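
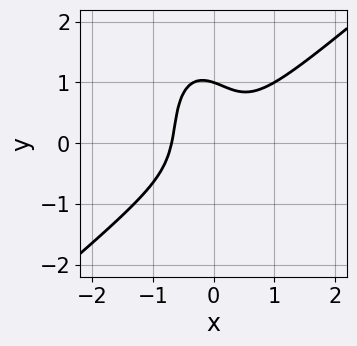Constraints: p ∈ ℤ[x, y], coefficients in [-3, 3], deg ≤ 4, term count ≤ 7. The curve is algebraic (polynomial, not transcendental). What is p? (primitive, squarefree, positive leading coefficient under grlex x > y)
First, degree: no degree-2 curve has this shape, so deg p = 3.
Then, from the visible intercepts: one y-axis crossing is at y = 1.
Finally, putting this together gives p.

3*x^3 - 2*x^2*y - x*y^2 - y^3 + 1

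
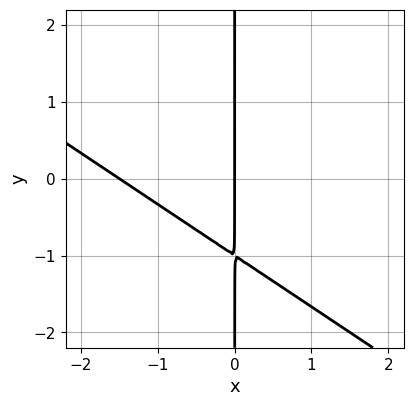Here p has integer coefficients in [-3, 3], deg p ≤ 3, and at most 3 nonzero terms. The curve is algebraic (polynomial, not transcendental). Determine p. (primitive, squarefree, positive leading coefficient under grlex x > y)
The degree is 2 — a generic line meets the curve in up to 2 points.
From the visible intercepts: every point of the y-axis in the box is on the curve; it crosses the x-axis at the gridline x = 0.
Solving for integer coefficients yields p as stated.

2*x^2 + 3*x*y + 3*x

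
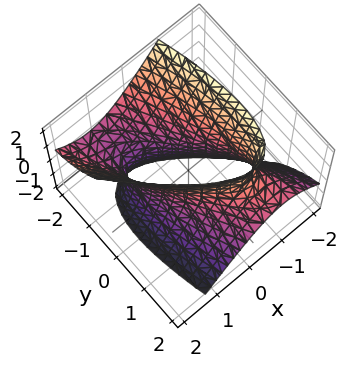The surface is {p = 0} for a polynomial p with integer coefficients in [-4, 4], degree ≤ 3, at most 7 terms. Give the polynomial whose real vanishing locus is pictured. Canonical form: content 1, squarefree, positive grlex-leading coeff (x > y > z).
(a) Degree: the shape is more complex than any degree-1 surface, so deg p = 2.
(b) Checking where it meets the axes: the surface avoids every integer z-axis point in the box.
(c) Putting this together gives p.

3*x^2 + 3*x*y + y^2 + 2*y*z - z^2 - 2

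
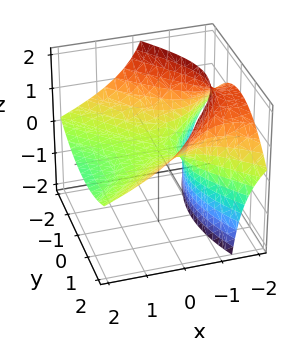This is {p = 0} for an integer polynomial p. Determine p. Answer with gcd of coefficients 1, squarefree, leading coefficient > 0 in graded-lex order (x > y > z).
(a) deg p = 2. The shape is more complex than any degree-1 surface.
(b) Observable constraints: it crosses the x-axis at the gridline x = 0; it crosses the y-axis at the gridline y = 0.
(c) Assembling these constraints gives the stated polynomial.

x^2 + 3*x*z - y^2 + 3*z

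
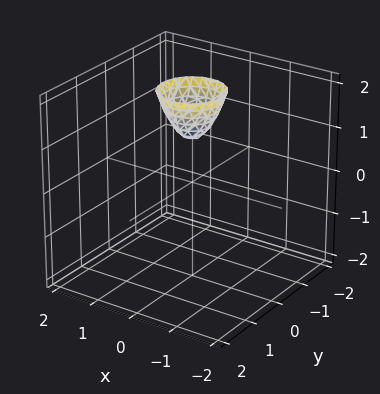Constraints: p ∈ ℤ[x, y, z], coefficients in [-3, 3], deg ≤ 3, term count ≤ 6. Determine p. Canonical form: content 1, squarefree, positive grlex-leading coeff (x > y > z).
2*x^2 + 2*y^2 - z + 1

1. deg p = 2. The shape is more complex than any degree-1 surface.
2. By symmetry, every cross-section ⟂ z is a circle, so x, y appear only via x² + y².
3. Reading off the gridlines: the surface avoids every integer y-axis point in the box; a circular section at z = 2 has radius between 0 and 1; it crosses the z-axis at the gridline z = 1; the surface avoids every integer x-axis point in the box.
4. Fitting integer coefficients to these (and the overall shape) gives p.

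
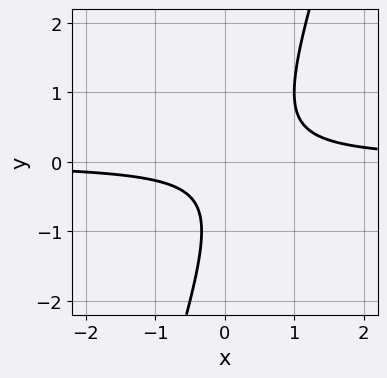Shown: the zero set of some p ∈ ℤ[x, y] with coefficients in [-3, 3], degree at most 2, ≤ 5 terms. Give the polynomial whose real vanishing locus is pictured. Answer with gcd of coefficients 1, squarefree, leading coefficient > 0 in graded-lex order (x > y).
3*x*y - y^2 - y - 1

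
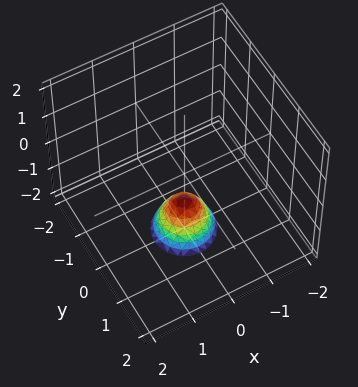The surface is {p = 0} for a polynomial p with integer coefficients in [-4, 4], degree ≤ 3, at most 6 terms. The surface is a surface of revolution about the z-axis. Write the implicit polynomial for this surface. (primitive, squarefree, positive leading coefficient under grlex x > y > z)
First, the degree is 2 — no degree-1 surface has this shape.
Next, by symmetry, every cross-section ⟂ z is a circle, so x, y appear only via x² + y².
Next, reading off the gridlines: a circular section at z = -2 has radius between 0 and 1; it meets the z-axis at z = -1 (among the integer gridlines).
Finally, fitting integer coefficients to these (and the overall shape) gives p.

2*x^2 + 2*y^2 + z + 1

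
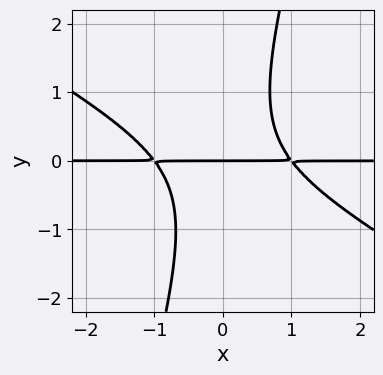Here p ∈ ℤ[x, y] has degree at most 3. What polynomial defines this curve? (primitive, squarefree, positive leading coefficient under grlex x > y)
First, the degree is 3 — a generic line meets the curve in up to 3 points.
Then, checking where it meets the axes: it crosses the y-axis at the gridline y = 0; every point of the x-axis in the box is on the curve.
Finally, assembling these constraints gives the stated polynomial.

2*x^2*y + 3*x*y^2 - y^3 - 2*y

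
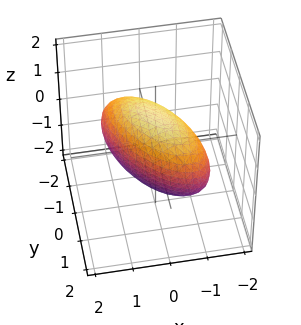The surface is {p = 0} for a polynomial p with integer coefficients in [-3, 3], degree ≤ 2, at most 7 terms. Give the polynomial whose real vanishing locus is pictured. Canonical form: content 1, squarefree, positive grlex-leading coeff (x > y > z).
3*x^2 + 3*x*y + 2*y^2 + 2*z^2 - 3

(a) deg p = 2.
(b) Observable constraints: among the integer gridlines, it crosses the x-axis at x ∈ {-1, 1}.
(c) Solving for integer coefficients yields p as stated.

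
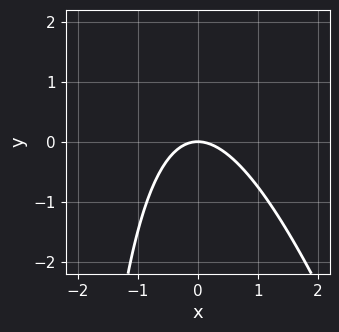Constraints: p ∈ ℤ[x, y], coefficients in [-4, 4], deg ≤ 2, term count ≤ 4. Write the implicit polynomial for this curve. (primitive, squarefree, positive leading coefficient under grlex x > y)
3*x^2 + x*y + 3*y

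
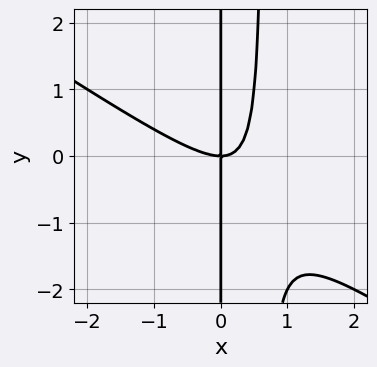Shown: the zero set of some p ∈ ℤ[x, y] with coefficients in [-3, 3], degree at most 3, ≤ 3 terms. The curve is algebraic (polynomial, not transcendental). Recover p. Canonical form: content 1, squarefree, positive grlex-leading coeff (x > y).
2*x^3 + 3*x^2*y - 2*x*y

(a) The degree is 3 — no degree-2 curve has this shape.
(b) From the visible intercepts: the visible y-axis segment lies entirely on the curve; it crosses the x-axis at the gridline x = 0.
(c) The integer polynomial consistent with all of this is the stated p.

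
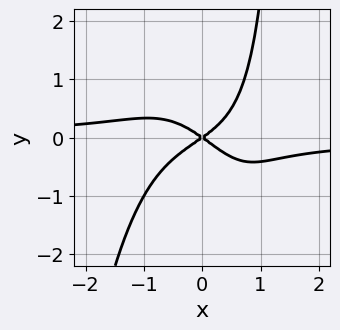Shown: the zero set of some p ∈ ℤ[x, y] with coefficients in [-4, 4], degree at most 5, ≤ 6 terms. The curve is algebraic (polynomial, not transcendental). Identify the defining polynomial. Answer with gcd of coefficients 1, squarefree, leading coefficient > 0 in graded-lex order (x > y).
(a) Degree: no degree-3 curve has this shape, so deg p = 4.
(b) From the visible intercepts: one x-axis crossing is at x = 0; one y-axis crossing is at y = 0.
(c) Together with the visible shape, these determine p as stated.

2*x^3*y + x*y^2 + x^2 - 2*y^2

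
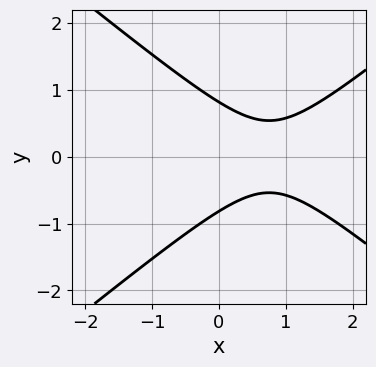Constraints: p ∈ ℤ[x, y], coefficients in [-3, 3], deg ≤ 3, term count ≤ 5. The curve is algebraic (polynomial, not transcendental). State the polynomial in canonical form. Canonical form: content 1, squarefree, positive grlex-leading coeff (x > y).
2*x^2 - 3*y^2 - 3*x + 2

First, the degree is 2 — the shape is more complex than any degree-1 curve.
Then, symmetries: it's symmetric under y → −y, forcing even powers of y.
Next, reading off the gridlines: the curve avoids every integer x-axis point in the box.
Finally, matching integer coefficients to the picture gives p.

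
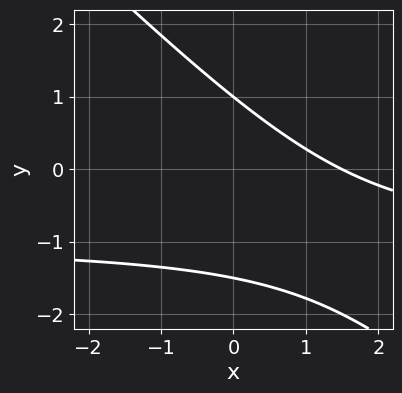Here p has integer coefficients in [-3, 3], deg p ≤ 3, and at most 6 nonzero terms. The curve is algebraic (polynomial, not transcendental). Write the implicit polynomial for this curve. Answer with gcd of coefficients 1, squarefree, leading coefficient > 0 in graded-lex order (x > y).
(a) The degree is 2 — a generic line meets the curve in up to 2 points.
(b) From the axis intercepts and sections: it crosses the y-axis at the gridline y = 1.
(c) Solving for integer coefficients yields p as stated.

2*x*y + 2*y^2 + 2*x + y - 3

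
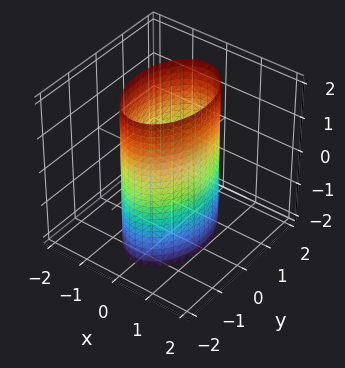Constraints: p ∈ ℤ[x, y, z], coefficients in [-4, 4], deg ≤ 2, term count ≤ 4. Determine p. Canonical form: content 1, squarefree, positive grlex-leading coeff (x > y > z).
(a) The degree is 2 — a cylinder; a quadric.
(b) Symmetries: mirror symmetry z ↦ −z ⇒ only even powers of z; the x ↦ −x reflection is a symmetry, so x appears only in even powers; mirror symmetry y ↦ −y ⇒ only even powers of y.
(c) Checking where it meets the axes: the surface avoids every integer z-axis point in the box; the x-axis gridline crossings are at x ∈ {-1, 1}.
(d) Solving for integer coefficients yields p as stated.

2*x^2 + y^2 - 2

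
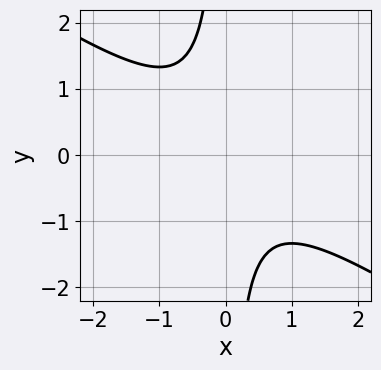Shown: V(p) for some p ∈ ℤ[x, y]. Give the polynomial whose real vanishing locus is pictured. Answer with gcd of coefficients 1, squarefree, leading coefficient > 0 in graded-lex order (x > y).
2*x^2 + 3*x*y + 2

(a) The degree is 2 — the shape is more complex than any degree-1 curve.
(b) Reading off the gridlines: it misses every integer gridline on the x-axis; no y-intercept at any integer in the box.
(c) These observations pin down the coefficients.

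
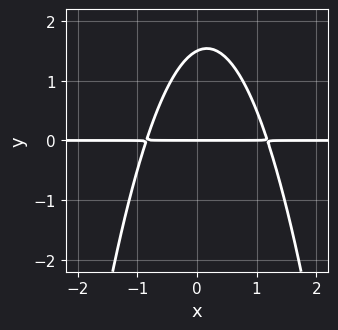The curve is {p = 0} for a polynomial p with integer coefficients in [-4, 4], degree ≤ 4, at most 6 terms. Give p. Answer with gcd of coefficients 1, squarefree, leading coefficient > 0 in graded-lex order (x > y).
3*x^2*y - x*y + 2*y^2 - 3*y

(a) Degree: no degree-2 curve has this shape, so deg p = 3.
(b) Observable constraints: it crosses the y-axis at the gridline y = 0; every point of the x-axis in the box is on the curve.
(c) The integer polynomial consistent with all of this is the stated p.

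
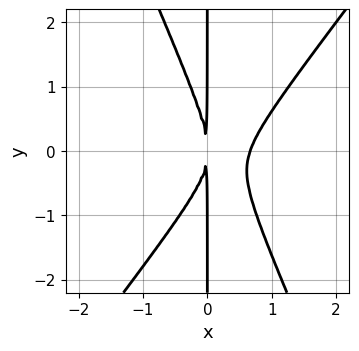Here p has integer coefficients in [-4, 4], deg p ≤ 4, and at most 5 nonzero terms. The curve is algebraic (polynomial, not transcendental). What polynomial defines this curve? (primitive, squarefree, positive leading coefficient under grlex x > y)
3*x^3 - x^2*y - x*y^2 - 2*x^2

(a) deg p = 3. The shape is more complex than any degree-2 curve.
(b) Against the integer gridlines: every point of the y-axis in the box is on the curve.
(c) These observations pin down the coefficients.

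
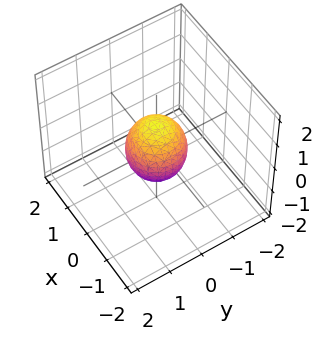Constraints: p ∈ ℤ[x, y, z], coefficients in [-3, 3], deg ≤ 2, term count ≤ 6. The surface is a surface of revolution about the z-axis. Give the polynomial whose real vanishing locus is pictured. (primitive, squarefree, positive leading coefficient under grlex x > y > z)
3*x^2 + 3*y^2 + 2*z^2 - 2

First, deg p = 2. A generic line meets the surface in up to 2 points.
Then, symmetries: every cross-section ⟂ z is a circle, so x, y appear only via x² + y².
Then, observable constraints: the z-axis gridline crossings are at z ∈ {-1, 1}; a circular section at z = 0 has radius between 0 and 1.
Finally, the integer polynomial consistent with all of this is the stated p.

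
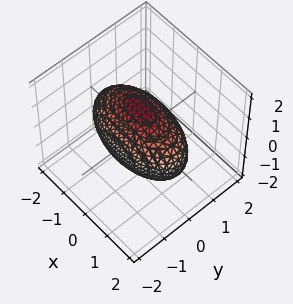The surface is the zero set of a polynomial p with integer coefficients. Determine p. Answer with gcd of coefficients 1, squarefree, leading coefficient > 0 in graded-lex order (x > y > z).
x^2 + 3*y^2 + 2*z^2 - 3

1. Degree: a closed, bounded, convex surface; a quadric, so deg p = 2.
2. Symmetries: it's symmetric under z → −z, forcing even powers of z; mirror symmetry x ↦ −x ⇒ only even powers of x; mirror symmetry y ↦ −y ⇒ only even powers of y.
3. From the axis intercepts and sections: the y-axis gridline crossings are at y ∈ {-1, 1}.
4. Assembling these constraints gives the stated polynomial.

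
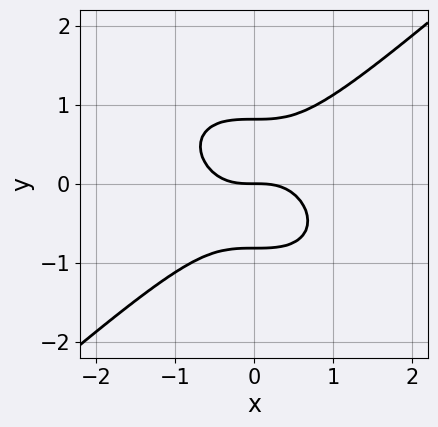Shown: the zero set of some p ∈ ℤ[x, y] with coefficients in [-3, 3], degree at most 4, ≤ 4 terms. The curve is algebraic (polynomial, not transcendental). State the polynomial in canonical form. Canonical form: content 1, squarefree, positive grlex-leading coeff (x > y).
Degree: the shape is more complex than any degree-2 curve, so deg p = 3.
Observable constraints: it crosses the x-axis at the gridline x = 0; it crosses the y-axis at the gridline y = 0.
Putting this together gives p.

2*x^3 - 3*y^3 + 2*y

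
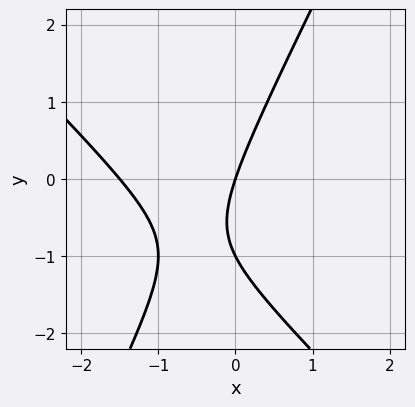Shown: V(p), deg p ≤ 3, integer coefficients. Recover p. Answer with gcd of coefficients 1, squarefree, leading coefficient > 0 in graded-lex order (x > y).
(a) The degree is 2 — no degree-1 curve has this shape.
(b) Against the integer gridlines: among the integer gridlines, it crosses the y-axis at y ∈ {-1, 0}; one x-axis crossing is at x = 0.
(c) Together with the visible shape, these determine p as stated.

2*x^2 + x*y - y^2 + 3*x - y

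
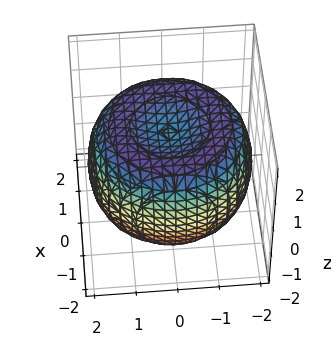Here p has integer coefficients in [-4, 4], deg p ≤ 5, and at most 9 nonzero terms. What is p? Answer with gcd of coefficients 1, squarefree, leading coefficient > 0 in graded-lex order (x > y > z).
x^4 + 2*x^2*y^2 + y^4 - 3*x^2 - 3*y^2 + 3*z^2 - 3

Degree: no degree-3 surface has this shape, so deg p = 4.
Symmetry: the surface is invariant under rotation about z: p = q(x² + y², z).
Observable constraints: a circular section at z = 0 has radius between 1 and 2; the z-axis gridline crossings are at z ∈ {-1, 1}.
These observations pin down the coefficients.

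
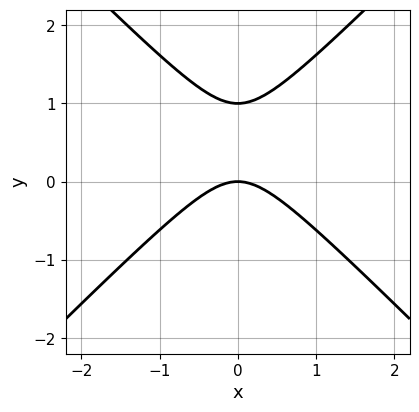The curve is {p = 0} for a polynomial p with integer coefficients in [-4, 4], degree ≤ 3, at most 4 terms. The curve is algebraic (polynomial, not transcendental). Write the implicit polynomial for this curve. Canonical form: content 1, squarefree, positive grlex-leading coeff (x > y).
x^2 - y^2 + y

(a) The degree is 2 — a generic line meets the curve in up to 2 points.
(b) Symmetries: the x ↦ −x reflection is a symmetry, so x appears only in even powers.
(c) From the visible intercepts: one x-axis crossing is at x = 0; among the integer gridlines, it crosses the y-axis at y ∈ {0, 1}.
(d) These observations pin down the coefficients.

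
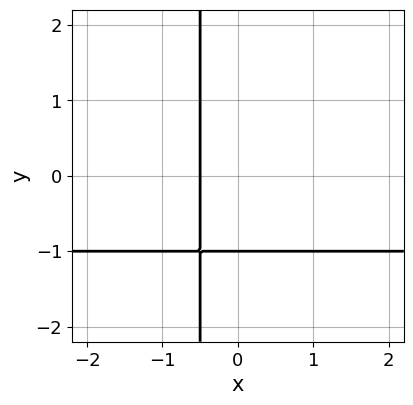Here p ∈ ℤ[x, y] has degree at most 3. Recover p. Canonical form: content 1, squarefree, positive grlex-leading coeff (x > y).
2*x*y + 2*x + y + 1

1. deg p = 2. No degree-1 curve has this shape.
2. From the visible intercepts: it crosses the y-axis at the gridline y = -1.
3. Together with the visible shape, these determine p as stated.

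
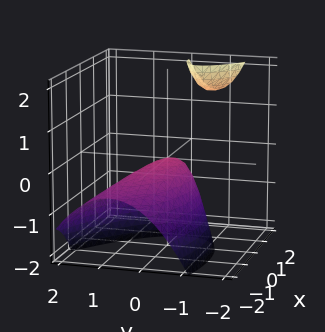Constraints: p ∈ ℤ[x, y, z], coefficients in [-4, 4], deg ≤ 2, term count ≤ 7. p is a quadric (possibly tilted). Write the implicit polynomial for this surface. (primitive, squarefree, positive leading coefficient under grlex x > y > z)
There are 2 components. They look like related sheets of one shape, so recover p as a whole.
Degree: a generic line meets the surface in up to 2 points, so deg p = 2.
Observable constraints: it meets the y-axis at y = 0 (among the integer gridlines); it meets the z-axis at z = 0 (among the integer gridlines); it crosses the x-axis at the gridline x = 0.
Together with the visible shape, these determine p as stated.

x^2 + 2*x*y - 2*x*z + 3*y^2 + 2*z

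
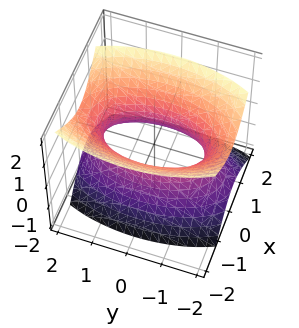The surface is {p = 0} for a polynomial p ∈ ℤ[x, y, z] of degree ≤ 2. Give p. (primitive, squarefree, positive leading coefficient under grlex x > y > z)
(a) The degree is 2 — the shape is more complex than any degree-1 surface.
(b) Reading off the gridlines: no z-intercept at any integer in the box.
(c) Assembling these constraints gives the stated polynomial.

3*x^2 + x*z + y^2 - 2*z^2 - 2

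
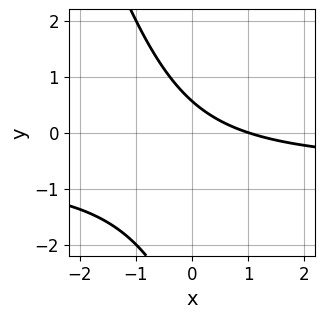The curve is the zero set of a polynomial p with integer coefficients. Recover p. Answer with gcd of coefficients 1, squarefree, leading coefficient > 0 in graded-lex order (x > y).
(a) deg p = 2. A generic line meets the curve in up to 2 points.
(b) Against the integer gridlines: it meets the x-axis at x = 1 (among the integer gridlines).
(c) Fitting integer coefficients to these (and the overall shape) gives p.

3*x*y + y^2 + 2*x + 3*y - 2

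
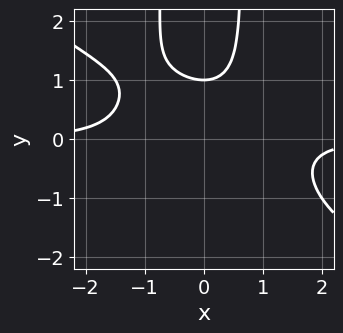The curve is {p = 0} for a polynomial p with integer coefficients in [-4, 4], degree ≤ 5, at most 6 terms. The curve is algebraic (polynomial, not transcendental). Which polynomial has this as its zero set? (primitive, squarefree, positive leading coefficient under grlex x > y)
2*x^3*y + 3*x^2*y^2 - y^2 - 2*y + 3

1. The degree is 4 — no degree-3 curve has this shape.
2. Checking where it meets the axes: it misses every integer gridline on the x-axis; it crosses the y-axis at the gridline y = 1.
3. Matching integer coefficients to the picture gives p.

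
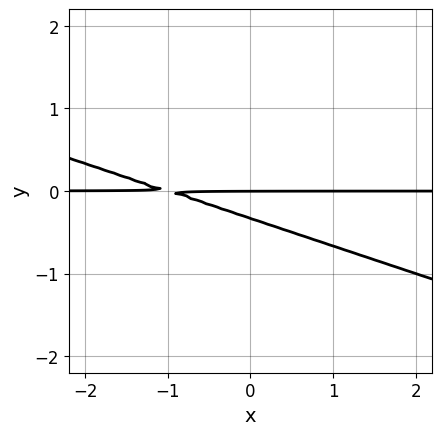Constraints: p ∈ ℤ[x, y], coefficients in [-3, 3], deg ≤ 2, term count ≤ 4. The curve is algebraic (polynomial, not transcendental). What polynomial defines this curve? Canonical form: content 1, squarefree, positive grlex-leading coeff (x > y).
1. Degree: the shape is more complex than any degree-1 curve, so deg p = 2.
2. Observable constraints: it crosses the y-axis at the gridline y = 0; every point of the x-axis in the box is on the curve.
3. These observations pin down the coefficients.

x*y + 3*y^2 + y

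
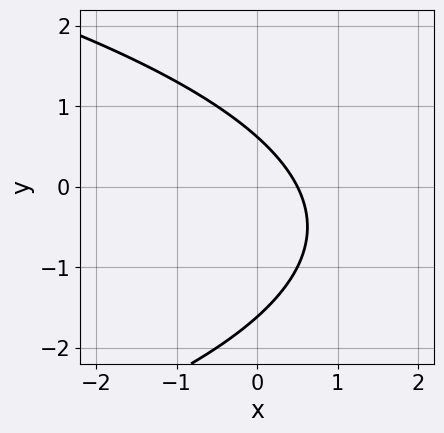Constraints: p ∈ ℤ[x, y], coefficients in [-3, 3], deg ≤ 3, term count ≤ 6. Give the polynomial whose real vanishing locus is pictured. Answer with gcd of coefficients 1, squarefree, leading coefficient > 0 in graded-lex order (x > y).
y^2 + 2*x + y - 1

First, the degree is 2 — no degree-1 curve has this shape.
Finally, the integer polynomial consistent with all of this is the stated p.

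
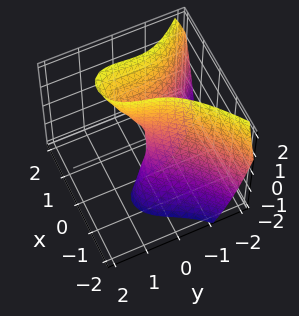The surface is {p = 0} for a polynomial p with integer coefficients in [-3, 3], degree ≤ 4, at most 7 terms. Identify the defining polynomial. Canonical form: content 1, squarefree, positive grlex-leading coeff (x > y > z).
y^3 + 3*x^2 - x*y - 2*x*z + y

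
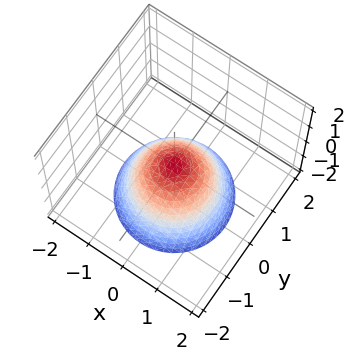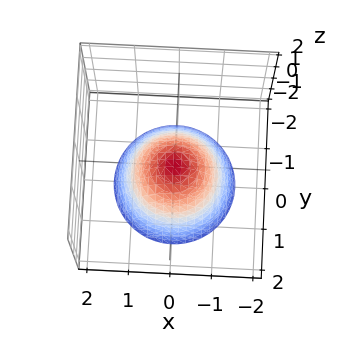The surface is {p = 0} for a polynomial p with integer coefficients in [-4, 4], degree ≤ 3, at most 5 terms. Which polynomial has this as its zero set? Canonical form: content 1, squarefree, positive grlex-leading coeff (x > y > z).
(a) Degree: a paraboloid; a quadric, so deg p = 2.
(b) By symmetry, the surface is invariant under rotation about z: p = q(x² + y², z).
(c) Reading off the gridlines: one y-axis crossing is at y = 0; it crosses the x-axis at the gridline x = 0.
(d) Assembling these constraints gives the stated polynomial.

x^2 + y^2 + z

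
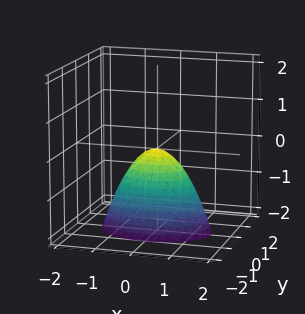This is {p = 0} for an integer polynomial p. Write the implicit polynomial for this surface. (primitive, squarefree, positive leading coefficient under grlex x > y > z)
x^2 + 2*y^2 + z

1. Degree: a paraboloid; a quadric, so deg p = 2.
2. Symmetries: the y ↦ −y reflection is a symmetry, so y appears only in even powers; the x ↦ −x reflection is a symmetry, so x appears only in even powers.
3. From the visible intercepts: it meets the z-axis at z = 0 (among the integer gridlines); it meets the y-axis at y = 0 (among the integer gridlines); it crosses the x-axis at the gridline x = 0.
4. Together with the visible shape, these determine p as stated.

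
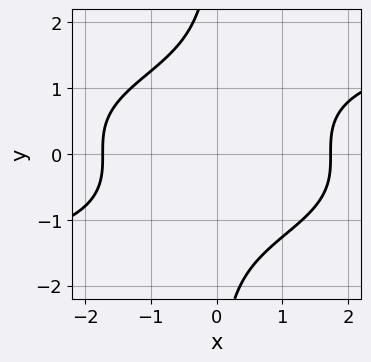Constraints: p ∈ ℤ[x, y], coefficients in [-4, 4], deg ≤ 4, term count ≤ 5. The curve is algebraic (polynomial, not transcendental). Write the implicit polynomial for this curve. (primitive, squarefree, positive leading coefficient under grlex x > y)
x*y^3 - x^2 + 3

The degree is 4 — the shape is more complex than any degree-3 curve.
Checking where it meets the axes: no y-intercept at any integer in the box.
Putting this together gives p.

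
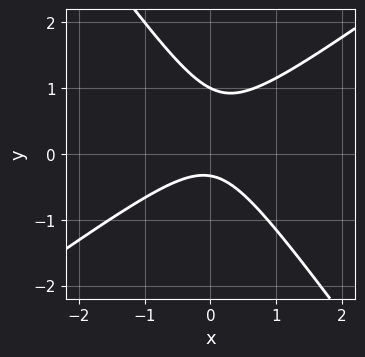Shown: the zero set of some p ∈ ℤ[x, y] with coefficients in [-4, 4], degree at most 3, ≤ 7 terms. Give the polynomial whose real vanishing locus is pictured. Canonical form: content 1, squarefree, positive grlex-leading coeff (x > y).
3*x^2 - 2*x*y - 3*y^2 + 2*y + 1

First, the degree is 2 — no degree-1 curve has this shape.
Next, from the axis intercepts and sections: one y-axis crossing is at y = 1; no x-intercept at any integer in the box.
Finally, putting this together gives p.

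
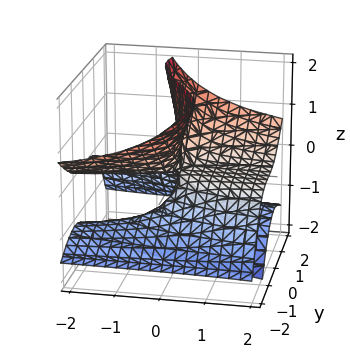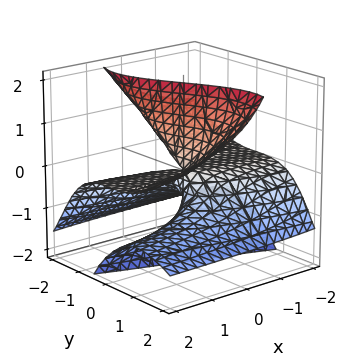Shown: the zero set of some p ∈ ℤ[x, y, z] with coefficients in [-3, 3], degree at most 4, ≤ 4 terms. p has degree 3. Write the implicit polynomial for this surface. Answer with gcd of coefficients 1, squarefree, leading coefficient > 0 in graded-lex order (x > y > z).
2*x*z^2 - y^3 + 2*y*z^2 + 3*x*z

(a) deg p = 3. No degree-2 surface has this shape.
(b) Against the integer gridlines: the visible z-axis segment lies entirely on the surface; the visible x-axis segment lies entirely on the surface; it meets the y-axis at y = 0 (among the integer gridlines).
(c) Together with the visible shape, these determine p as stated.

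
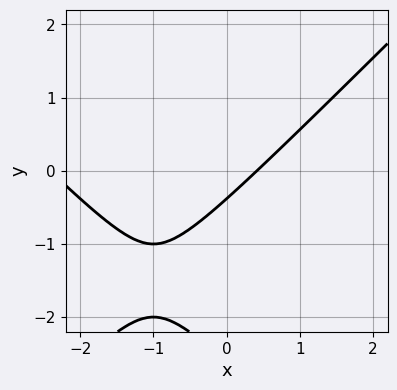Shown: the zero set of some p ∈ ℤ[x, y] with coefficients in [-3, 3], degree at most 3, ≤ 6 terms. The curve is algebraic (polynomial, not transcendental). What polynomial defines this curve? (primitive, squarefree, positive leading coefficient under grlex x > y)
1. Degree: no degree-1 curve has this shape, so deg p = 2.
2. Solving for integer coefficients yields p as stated.

x^2 - y^2 + 2*x - 3*y - 1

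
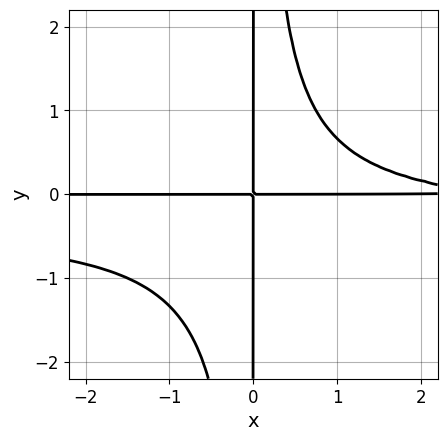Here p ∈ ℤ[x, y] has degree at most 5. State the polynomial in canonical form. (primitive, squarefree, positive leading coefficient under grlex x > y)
3*x^2*y^2 + x^2*y - 3*x*y

Degree: the shape is more complex than any degree-3 curve, so deg p = 4.
From the visible intercepts: the visible x-axis segment lies entirely on the curve; the visible y-axis segment lies entirely on the curve.
Assembling these constraints gives the stated polynomial.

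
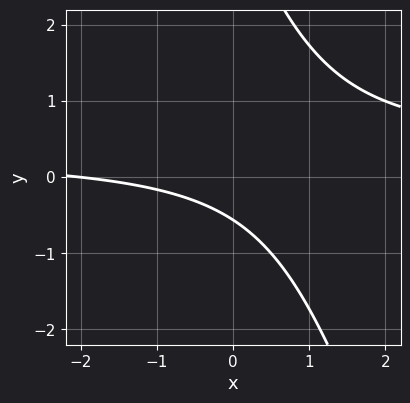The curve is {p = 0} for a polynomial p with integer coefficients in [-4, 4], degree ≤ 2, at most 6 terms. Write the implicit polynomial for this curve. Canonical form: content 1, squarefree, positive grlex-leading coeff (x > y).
3*x*y + y^2 - x - 3*y - 2

deg p = 2. A generic line meets the curve in up to 2 points.
From the axis intercepts and sections: it meets the x-axis at x = -2 (among the integer gridlines).
Fitting integer coefficients to these (and the overall shape) gives p.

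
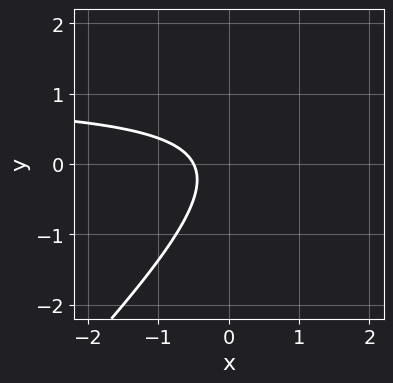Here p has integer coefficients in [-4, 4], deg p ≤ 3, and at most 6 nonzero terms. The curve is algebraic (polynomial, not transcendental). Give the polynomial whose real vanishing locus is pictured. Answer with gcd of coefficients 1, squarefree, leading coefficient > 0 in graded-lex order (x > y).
2*x*y - 2*y^2 - 2*x - 1

1. The degree is 2 — no degree-1 curve has this shape.
2. Against the integer gridlines: no y-intercept at any integer in the box.
3. Matching integer coefficients to the picture gives p.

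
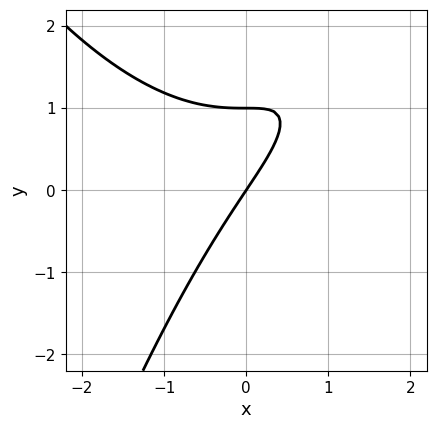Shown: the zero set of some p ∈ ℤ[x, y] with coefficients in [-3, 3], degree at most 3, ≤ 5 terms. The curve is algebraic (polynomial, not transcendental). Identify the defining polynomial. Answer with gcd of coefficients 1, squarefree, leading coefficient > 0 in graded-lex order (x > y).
x^3 - 3*x*y + 2*y^2 + 3*x - 2*y

1. Degree: the shape is more complex than any degree-2 curve, so deg p = 3.
2. Checking where it meets the axes: the y-axis gridline crossings are at y ∈ {0, 1}; one x-axis crossing is at x = 0.
3. Matching integer coefficients to the picture gives p.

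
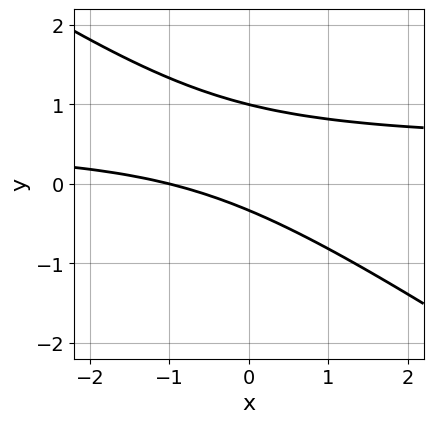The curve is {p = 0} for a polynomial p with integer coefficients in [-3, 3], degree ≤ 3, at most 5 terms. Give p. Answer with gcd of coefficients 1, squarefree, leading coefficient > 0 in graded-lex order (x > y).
deg p = 2. The shape is more complex than any degree-1 curve.
Reading off the gridlines: it meets the x-axis at x = -1 (among the integer gridlines); it meets the y-axis at y = 1 (among the integer gridlines).
Matching integer coefficients to the picture gives p.

2*x*y + 3*y^2 - x - 2*y - 1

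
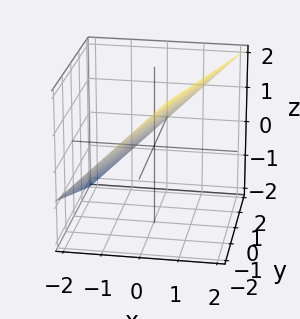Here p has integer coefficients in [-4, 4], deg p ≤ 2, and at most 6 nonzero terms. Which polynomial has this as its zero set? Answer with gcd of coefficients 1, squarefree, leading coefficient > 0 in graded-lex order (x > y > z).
3*x - y - 3*z + 2

deg p = 1. Every cross-section is a straight line — this is a plane.
Against the integer gridlines: it crosses the y-axis at the gridline y = 2.
These observations pin down the coefficients.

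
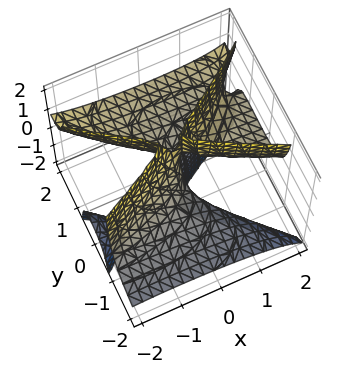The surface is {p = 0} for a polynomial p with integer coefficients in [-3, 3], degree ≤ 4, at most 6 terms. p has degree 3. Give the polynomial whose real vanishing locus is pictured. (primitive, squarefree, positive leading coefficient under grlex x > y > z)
There are 2 components. Treating them together as one polynomial.
deg p = 3. A generic line meets the surface in up to 3 points.
Reading off the gridlines: one x-axis crossing is at x = 0; it crosses the y-axis at the gridline y = 0; every point of the z-axis in the box is on the surface.
The integer polynomial consistent with all of this is the stated p.

x^2*z + y^3 - 3*y^2*z + x*z - x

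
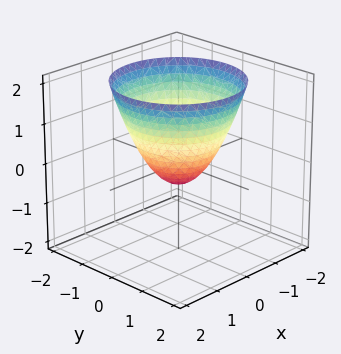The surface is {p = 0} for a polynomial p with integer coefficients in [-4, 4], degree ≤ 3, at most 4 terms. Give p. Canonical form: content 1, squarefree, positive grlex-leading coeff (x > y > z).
(a) Degree: the shape is more complex than any degree-1 surface, so deg p = 2.
(b) By symmetry, every cross-section ⟂ z is a circle, so x, y appear only via x² + y².
(c) Against the integer gridlines: a circular section at z = 0 has radius between 0 and 1.
(d) Solving for integer coefficients yields p as stated.

2*x^2 + 2*y^2 - 2*z - 1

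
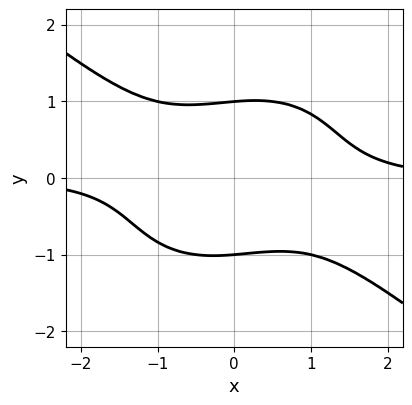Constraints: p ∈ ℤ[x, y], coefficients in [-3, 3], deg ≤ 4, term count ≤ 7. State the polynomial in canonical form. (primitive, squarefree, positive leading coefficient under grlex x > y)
2*x^3*y + x^2*y^2 + 3*y^4 - x*y - 3

The degree is 4 — no degree-3 curve has this shape.
Observable constraints: no x-intercept at any integer in the box; the y-axis gridline crossings are at y ∈ {-1, 1}.
Putting this together gives p.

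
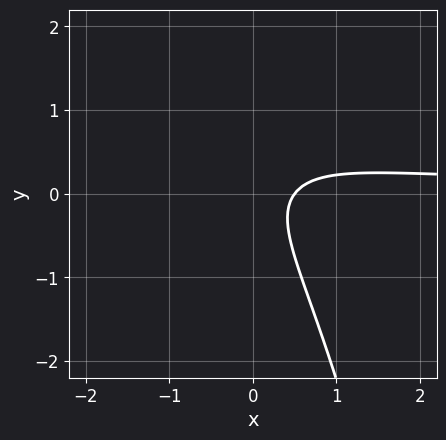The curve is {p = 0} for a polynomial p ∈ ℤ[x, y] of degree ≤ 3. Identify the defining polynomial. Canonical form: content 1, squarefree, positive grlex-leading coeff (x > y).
1. deg p = 3.
2. Reading off the gridlines: no y-intercept at any integer in the box.
3. Matching integer coefficients to the picture gives p.

2*x^2*y + 2*x*y + 2*y^2 - 2*x + 1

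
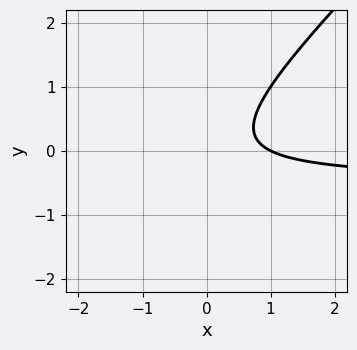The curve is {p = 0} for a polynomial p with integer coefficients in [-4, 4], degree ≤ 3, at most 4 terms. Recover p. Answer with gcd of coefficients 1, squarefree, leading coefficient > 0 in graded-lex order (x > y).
Degree: no degree-1 curve has this shape, so deg p = 2.
Against the integer gridlines: it meets the x-axis at x = 1 (among the integer gridlines); no y-intercept at any integer in the box.
Assembling these constraints gives the stated polynomial.

2*x*y - 2*y^2 + x - 1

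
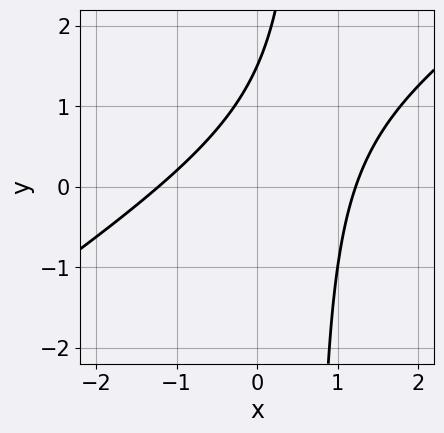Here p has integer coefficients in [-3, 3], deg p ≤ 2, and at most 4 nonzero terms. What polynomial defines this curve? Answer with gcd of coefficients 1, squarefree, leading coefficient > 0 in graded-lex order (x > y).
(a) The degree is 2 — a generic line meets the curve in up to 2 points.
(b) The integer polynomial consistent with all of this is the stated p.

2*x^2 - 3*x*y + 2*y - 3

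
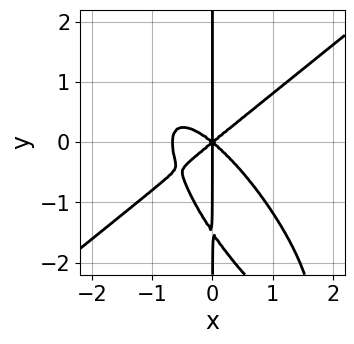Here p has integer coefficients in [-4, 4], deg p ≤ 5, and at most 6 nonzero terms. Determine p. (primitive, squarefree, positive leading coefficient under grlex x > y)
3*x^4 - 3*x^2*y^2 - 2*x*y^3 + 2*x^3 - 3*x*y^2

First, deg p = 4. The shape is more complex than any degree-3 curve.
Next, reading off the gridlines: one x-axis crossing is at x = 0; every point of the y-axis in the box is on the curve.
Finally, putting this together gives p.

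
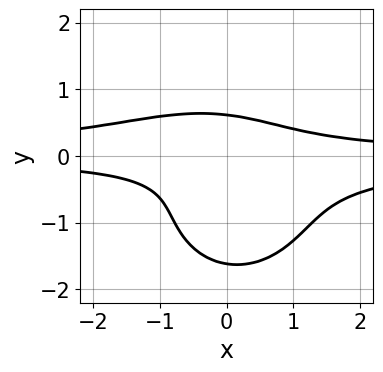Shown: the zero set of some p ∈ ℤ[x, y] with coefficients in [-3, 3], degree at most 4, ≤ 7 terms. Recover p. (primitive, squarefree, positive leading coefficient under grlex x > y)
2*x^2*y^2 + 2*y^4 + 3*y^3 + x*y - 1

(a) The degree is 4 — no degree-3 curve has this shape.
(b) Observable constraints: it misses every integer gridline on the x-axis.
(c) Solving for integer coefficients yields p as stated.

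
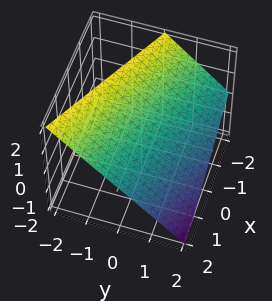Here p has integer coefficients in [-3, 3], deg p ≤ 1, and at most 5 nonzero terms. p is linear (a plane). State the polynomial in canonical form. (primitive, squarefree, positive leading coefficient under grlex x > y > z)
First, the degree is 1 — every cross-section is a straight line — this is a plane.
Then, observable constraints: it meets the y-axis at y = 1 (among the integer gridlines); it meets the z-axis at z = 1 (among the integer gridlines); it crosses the x-axis at the gridline x = 2.
Finally, together with the visible shape, these determine p as stated.

x + 2*y + 2*z - 2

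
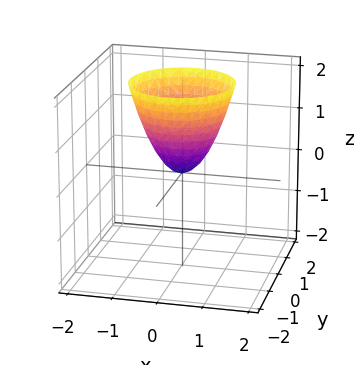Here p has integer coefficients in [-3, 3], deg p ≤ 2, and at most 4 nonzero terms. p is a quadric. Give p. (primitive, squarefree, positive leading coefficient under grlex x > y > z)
(a) Degree: a paraboloid; a quadric, so deg p = 2.
(b) Symmetries: rotational symmetry about the z-axis ⇒ p depends on x, y only through x² + y².
(c) Checking where it meets the axes: one y-axis crossing is at y = 0; one x-axis crossing is at x = 0.
(d) The integer polynomial consistent with all of this is the stated p.

3*x^2 + 3*y^2 - 2*z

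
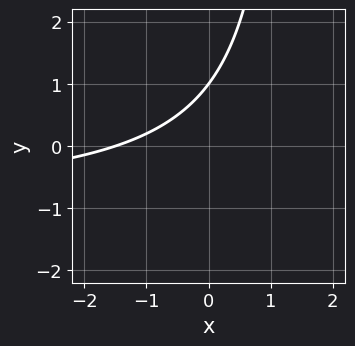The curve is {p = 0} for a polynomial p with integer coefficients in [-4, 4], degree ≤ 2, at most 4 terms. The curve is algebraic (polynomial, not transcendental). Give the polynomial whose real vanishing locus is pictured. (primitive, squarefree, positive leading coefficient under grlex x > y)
deg p = 2. No degree-1 curve has this shape.
From the axis intercepts and sections: it crosses the y-axis at the gridline y = 1.
Fitting integer coefficients to these (and the overall shape) gives p.

2*x*y + 2*x - 3*y + 3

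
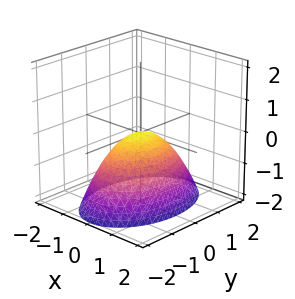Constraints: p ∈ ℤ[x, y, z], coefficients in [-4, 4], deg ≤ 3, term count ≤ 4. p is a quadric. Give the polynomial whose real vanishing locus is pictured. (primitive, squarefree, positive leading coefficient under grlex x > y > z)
(a) Degree: a paraboloid; a quadric, so deg p = 2.
(b) Symmetries: it's symmetric under x → −x, forcing even powers of x; the y ↦ −y reflection is a symmetry, so y appears only in even powers.
(c) Against the integer gridlines: one y-axis crossing is at y = 0; it crosses the x-axis at the gridline x = 0; it meets the z-axis at z = 0 (among the integer gridlines).
(d) Assembling these constraints gives the stated polynomial.

2*x^2 + y^2 + 2*z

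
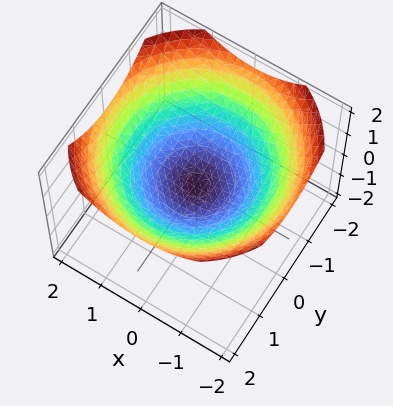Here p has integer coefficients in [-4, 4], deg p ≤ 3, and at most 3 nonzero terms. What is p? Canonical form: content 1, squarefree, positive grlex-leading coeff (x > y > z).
x^2 + y^2 - 3*z

Degree: a paraboloid; a quadric, so deg p = 2.
Symmetries: every cross-section ⟂ z is a circle, so x, y appear only via x² + y².
Against the integer gridlines: a circular section at z = 1 has radius between 1 and 2; it meets the x-axis at x = 0 (among the integer gridlines); one z-axis crossing is at z = 0.
Putting this together gives p.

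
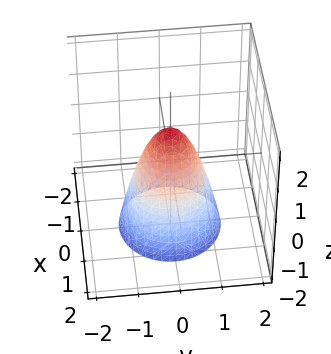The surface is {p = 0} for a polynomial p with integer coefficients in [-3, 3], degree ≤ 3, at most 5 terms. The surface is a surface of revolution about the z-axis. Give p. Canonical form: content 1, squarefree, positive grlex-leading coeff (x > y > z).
1. The degree is 2 — the shape is more complex than any degree-1 surface.
2. Symmetries: rotational symmetry about the z-axis ⇒ p depends on x, y only through x² + y².
3. Checking where it meets the axes: a circular section at z = -1 has radius exactly 1; one z-axis crossing is at z = 1.
4. Fitting integer coefficients to these (and the overall shape) gives p.

2*x^2 + 2*y^2 + z - 1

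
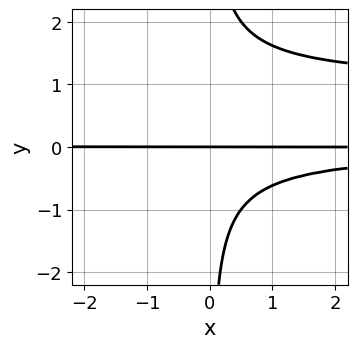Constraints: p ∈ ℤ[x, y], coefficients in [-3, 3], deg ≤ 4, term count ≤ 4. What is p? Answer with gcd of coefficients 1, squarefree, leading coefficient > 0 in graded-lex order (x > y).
x*y^3 - x*y^2 - y

(a) The degree is 4 — a generic line meets the curve in up to 4 points.
(b) Reading off the gridlines: one y-axis crossing is at y = 0; every point of the x-axis in the box is on the curve.
(c) Solving for integer coefficients yields p as stated.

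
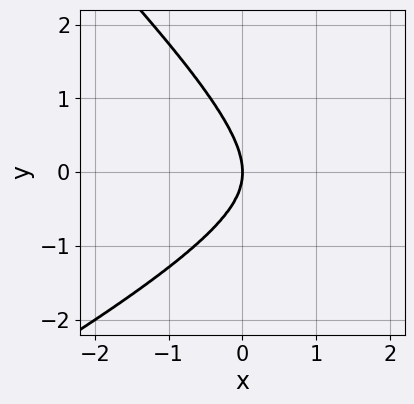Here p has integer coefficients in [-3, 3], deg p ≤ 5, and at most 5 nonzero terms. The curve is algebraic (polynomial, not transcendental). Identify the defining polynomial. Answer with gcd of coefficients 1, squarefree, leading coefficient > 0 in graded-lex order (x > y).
Degree: a generic line meets the curve in up to 4 points, so deg p = 4.
Reading off the gridlines: it crosses the y-axis at the gridline y = 0; it crosses the x-axis at the gridline x = 0.
Putting this together gives p.

x^2*y^2 - x*y^3 - 2*y^4 - x^3 - 3*x*y^2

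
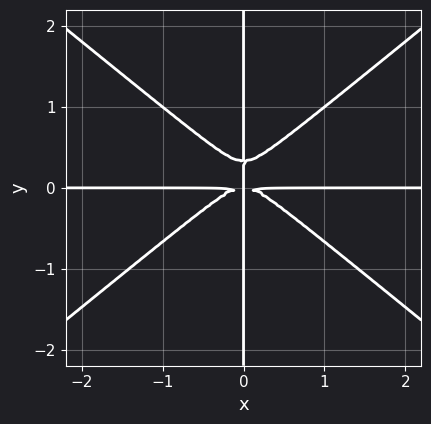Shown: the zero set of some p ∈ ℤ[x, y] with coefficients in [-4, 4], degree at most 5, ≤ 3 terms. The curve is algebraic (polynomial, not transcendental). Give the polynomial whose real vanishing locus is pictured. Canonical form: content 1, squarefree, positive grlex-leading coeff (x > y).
2*x^3*y - 3*x*y^3 + x*y^2

1. The degree is 4 — the shape is more complex than any degree-3 curve.
2. From the axis intercepts and sections: the visible x-axis segment lies entirely on the curve; every point of the y-axis in the box is on the curve.
3. Matching integer coefficients to the picture gives p.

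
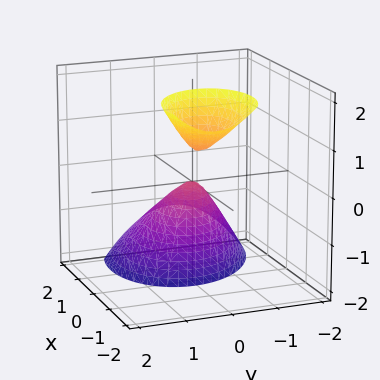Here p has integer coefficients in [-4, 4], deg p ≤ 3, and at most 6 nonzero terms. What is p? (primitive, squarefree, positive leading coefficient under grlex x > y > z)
2*x^2 + x*y + 3*x*z + 3*y^2 + z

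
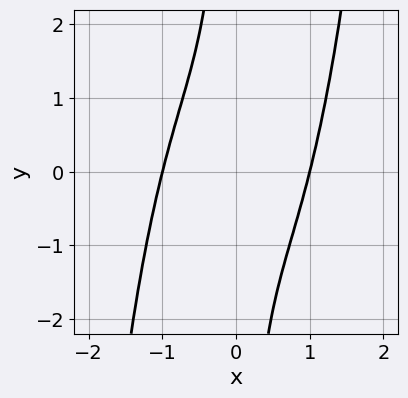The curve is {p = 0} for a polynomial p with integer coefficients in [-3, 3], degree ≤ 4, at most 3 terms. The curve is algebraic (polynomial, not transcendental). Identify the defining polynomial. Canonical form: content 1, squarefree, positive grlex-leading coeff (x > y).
The degree is 4 — no degree-3 curve has this shape.
Observable constraints: the curve avoids every integer y-axis point in the box; the x-axis gridline crossings are at x ∈ {-1, 1}.
Together with the visible shape, these determine p as stated.

x^4 - x*y - 1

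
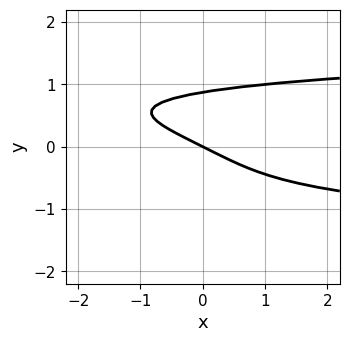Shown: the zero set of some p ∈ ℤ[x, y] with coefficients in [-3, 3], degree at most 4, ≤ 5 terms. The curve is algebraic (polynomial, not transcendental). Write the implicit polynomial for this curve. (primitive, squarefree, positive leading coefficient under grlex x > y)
3*y^4 - x - 2*y

First, deg p = 4. No degree-3 curve has this shape.
Then, from the visible intercepts: it crosses the y-axis at the gridline y = 0; it crosses the x-axis at the gridline x = 0.
Finally, assembling these constraints gives the stated polynomial.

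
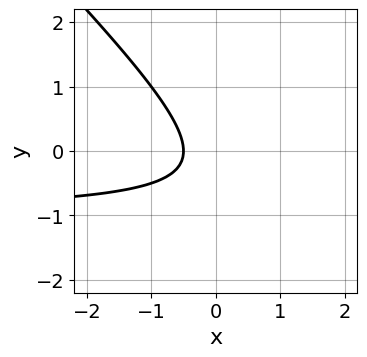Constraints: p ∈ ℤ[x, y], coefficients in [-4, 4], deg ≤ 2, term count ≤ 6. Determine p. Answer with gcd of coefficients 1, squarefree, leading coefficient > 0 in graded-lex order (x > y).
First, the degree is 2 — the shape is more complex than any degree-1 curve.
Next, from the visible intercepts: no y-intercept at any integer in the box.
Finally, fitting integer coefficients to these (and the overall shape) gives p.

2*x*y + 2*y^2 + 2*x + y + 1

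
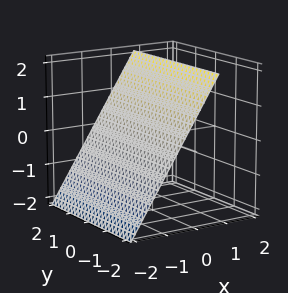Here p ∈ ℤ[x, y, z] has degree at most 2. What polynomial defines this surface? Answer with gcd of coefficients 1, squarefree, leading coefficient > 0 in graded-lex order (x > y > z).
(a) Degree: every cross-section is a straight line — this is a plane, so deg p = 1.
(b) From the visible intercepts: it crosses the z-axis at the gridline z = 1; no y-intercept at any integer in the box.
(c) Together with the visible shape, these determine p as stated.

3*x - 2*z + 2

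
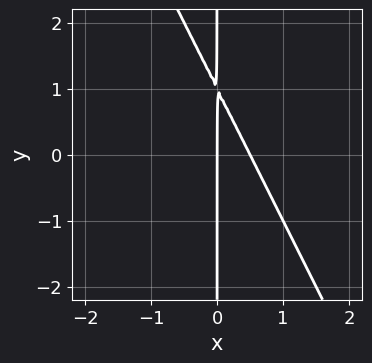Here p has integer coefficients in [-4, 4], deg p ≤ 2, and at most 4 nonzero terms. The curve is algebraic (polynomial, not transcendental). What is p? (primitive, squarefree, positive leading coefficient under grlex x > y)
2*x^2 + x*y - x

(a) deg p = 2. No degree-1 curve has this shape.
(b) Observable constraints: every point of the y-axis in the box is on the curve; it meets the x-axis at x = 0 (among the integer gridlines).
(c) Solving for integer coefficients yields p as stated.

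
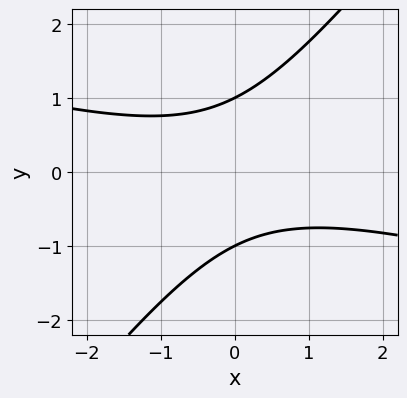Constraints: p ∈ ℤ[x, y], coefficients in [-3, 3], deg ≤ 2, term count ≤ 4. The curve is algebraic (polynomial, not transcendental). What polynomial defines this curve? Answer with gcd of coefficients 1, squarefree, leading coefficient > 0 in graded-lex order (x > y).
(a) Degree: no degree-1 curve has this shape, so deg p = 2.
(b) Checking where it meets the axes: among the integer gridlines, it crosses the y-axis at y ∈ {-1, 1}; it misses every integer gridline on the x-axis.
(c) These observations pin down the coefficients.

x^2 + 3*x*y - 3*y^2 + 3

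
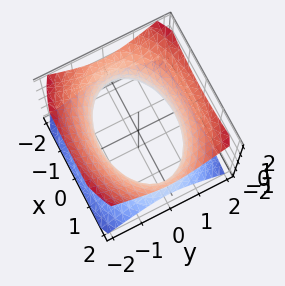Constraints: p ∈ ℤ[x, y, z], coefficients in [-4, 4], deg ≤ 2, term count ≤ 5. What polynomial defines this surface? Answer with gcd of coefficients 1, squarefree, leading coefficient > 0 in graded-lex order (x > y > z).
x^2 + 2*y^2 - 2*z^2 - 3

1. The degree is 2 — one connected sheet with a waist; a quadric.
2. Symmetries: mirror symmetry y ↦ −y ⇒ only even powers of y; mirror symmetry x ↦ −x ⇒ only even powers of x; the z ↦ −z reflection is a symmetry, so z appears only in even powers.
3. From the visible intercepts: it misses every integer gridline on the z-axis.
4. Fitting integer coefficients to these (and the overall shape) gives p.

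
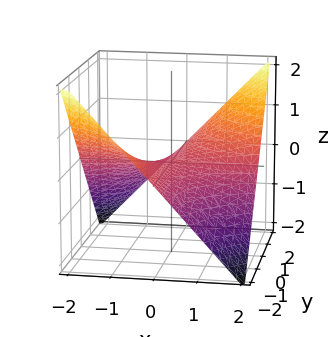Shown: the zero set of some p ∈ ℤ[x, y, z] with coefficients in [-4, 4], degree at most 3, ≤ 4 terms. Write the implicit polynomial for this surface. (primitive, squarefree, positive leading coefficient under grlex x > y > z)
First, deg p = 2.
Next, reading off the gridlines: one z-axis crossing is at z = 0; the visible x-axis segment lies entirely on the surface.
Finally, together with the visible shape, these determine p as stated.

x*y - 2*z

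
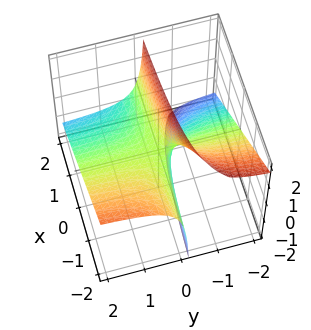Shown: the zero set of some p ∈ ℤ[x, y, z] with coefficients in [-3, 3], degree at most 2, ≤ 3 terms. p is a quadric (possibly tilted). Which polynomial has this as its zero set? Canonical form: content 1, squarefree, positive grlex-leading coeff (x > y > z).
(a) Degree: a generic line meets the surface in up to 2 points, so deg p = 2.
(b) From the axis intercepts and sections: the visible y-axis segment lies entirely on the surface; one z-axis crossing is at z = 0; every point of the x-axis in the box is on the surface.
(c) Fitting integer coefficients to these (and the overall shape) gives p.

2*x*y + 3*y*z + z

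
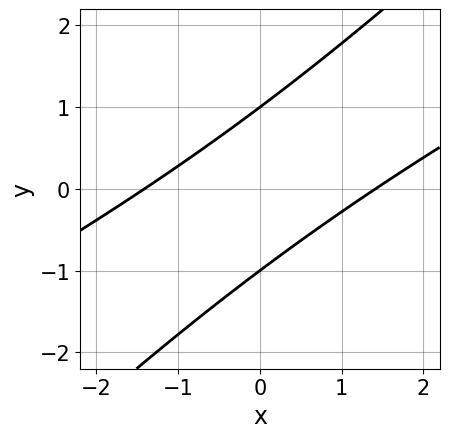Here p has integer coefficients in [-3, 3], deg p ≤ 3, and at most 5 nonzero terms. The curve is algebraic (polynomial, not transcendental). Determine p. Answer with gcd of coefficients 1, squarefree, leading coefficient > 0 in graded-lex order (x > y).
First, degree: a generic line meets the curve in up to 2 points, so deg p = 2.
Next, reading off the gridlines: among the integer gridlines, it crosses the y-axis at y ∈ {-1, 1}.
Finally, the integer polynomial consistent with all of this is the stated p.

x^2 - 3*x*y + 2*y^2 - 2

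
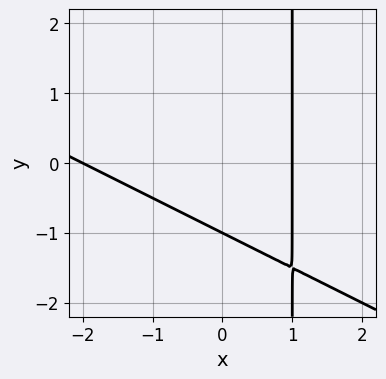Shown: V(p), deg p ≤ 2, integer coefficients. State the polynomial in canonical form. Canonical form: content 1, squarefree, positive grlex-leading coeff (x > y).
x^2 + 2*x*y + x - 2*y - 2

deg p = 2. A generic line meets the curve in up to 2 points.
Observable constraints: the x-axis gridline crossings are at x ∈ {-2, 1}; it crosses the y-axis at the gridline y = -1.
Together with the visible shape, these determine p as stated.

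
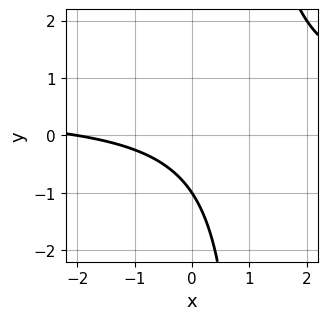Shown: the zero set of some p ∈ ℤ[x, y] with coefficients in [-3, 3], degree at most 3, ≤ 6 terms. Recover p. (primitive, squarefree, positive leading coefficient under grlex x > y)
deg p = 2. A generic line meets the curve in up to 2 points.
Observable constraints: it meets the x-axis at x = -2 (among the integer gridlines); one y-axis crossing is at y = -1.
Fitting integer coefficients to these (and the overall shape) gives p.

2*x*y - x - 2*y - 2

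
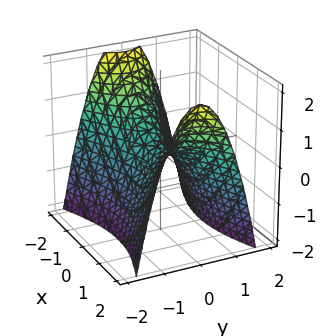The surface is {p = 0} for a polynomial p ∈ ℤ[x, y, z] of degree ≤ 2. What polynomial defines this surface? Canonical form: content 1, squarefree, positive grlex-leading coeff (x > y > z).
1. Degree: a hyperbolic paraboloid; a quadric, so deg p = 2.
2. Symmetries: mirror symmetry x ↦ −x ⇒ only even powers of x; the y ↦ −y reflection is a symmetry, so y appears only in even powers.
3. From the axis intercepts and sections: one x-axis crossing is at x = 0; one z-axis crossing is at z = 0; it meets the y-axis at y = 0 (among the integer gridlines).
4. Putting this together gives p.

x^2 - 3*y^2 - 2*z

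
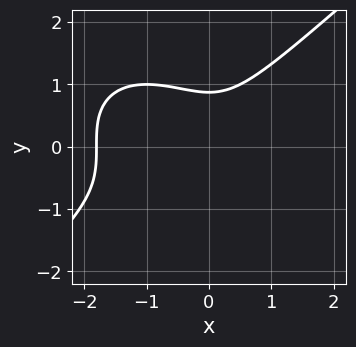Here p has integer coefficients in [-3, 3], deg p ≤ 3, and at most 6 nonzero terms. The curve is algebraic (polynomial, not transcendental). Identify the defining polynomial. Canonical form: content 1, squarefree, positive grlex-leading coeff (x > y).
2*x^3 - 3*y^3 + 3*x^2 + 2

The degree is 3 — a generic line meets the curve in up to 3 points.
The integer polynomial consistent with all of this is the stated p.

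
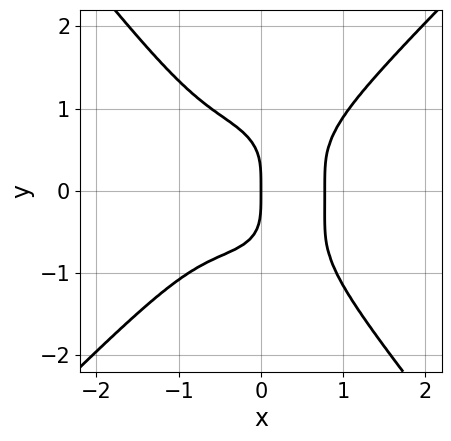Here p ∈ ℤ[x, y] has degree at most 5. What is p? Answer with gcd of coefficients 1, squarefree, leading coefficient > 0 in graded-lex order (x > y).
1. The degree is 4 — no degree-3 curve has this shape.
2. Against the integer gridlines: one x-axis crossing is at x = 0; one y-axis crossing is at y = 0.
3. The integer polynomial consistent with all of this is the stated p.

3*x^4 - x*y^3 - 2*y^4 + x^3 - 2*x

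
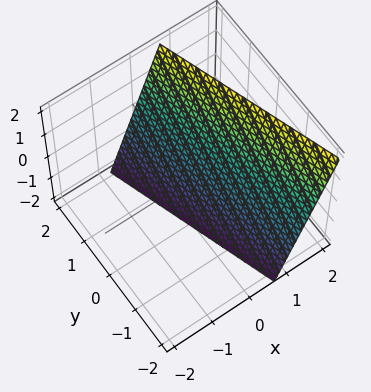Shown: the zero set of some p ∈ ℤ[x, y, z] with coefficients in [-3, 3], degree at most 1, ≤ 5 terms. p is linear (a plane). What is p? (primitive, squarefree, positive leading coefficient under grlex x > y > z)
deg p = 1. Every cross-section is a straight line — this is a plane.
Against the integer gridlines: one y-axis crossing is at y = 2; it meets the z-axis at z = -2 (among the integer gridlines).
Solving for integer coefficients yields p as stated.

3*x + y - z - 2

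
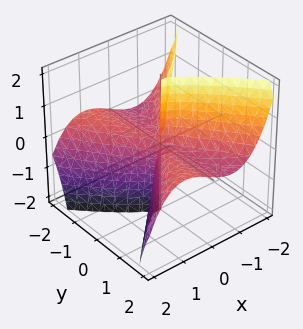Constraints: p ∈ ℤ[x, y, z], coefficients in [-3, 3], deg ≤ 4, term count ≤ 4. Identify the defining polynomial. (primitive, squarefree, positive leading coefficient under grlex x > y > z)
2*x^3 - x*y^2 + 2*y^2*z

(a) deg p = 3.
(b) Checking where it meets the axes: it crosses the x-axis at the gridline x = 0; every point of the z-axis in the box is on the surface; every point of the y-axis in the box is on the surface.
(c) Assembling these constraints gives the stated polynomial.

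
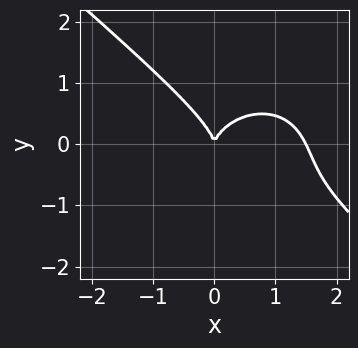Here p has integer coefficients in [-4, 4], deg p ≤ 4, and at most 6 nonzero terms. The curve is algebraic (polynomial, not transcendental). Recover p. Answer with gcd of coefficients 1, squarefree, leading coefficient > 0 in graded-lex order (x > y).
1. deg p = 3. A generic line meets the curve in up to 3 points.
2. Against the integer gridlines: one y-axis crossing is at y = 0; it meets the x-axis at x = 0 (among the integer gridlines).
3. Matching integer coefficients to the picture gives p.

2*x^3 + x^2*y + x*y^2 + 3*y^3 - 3*x^2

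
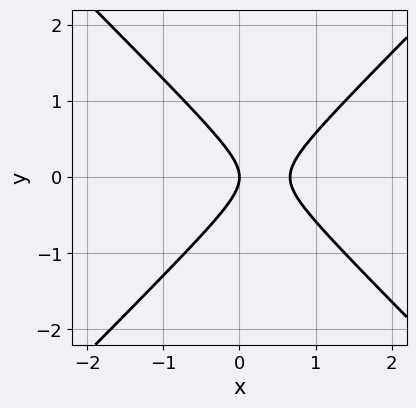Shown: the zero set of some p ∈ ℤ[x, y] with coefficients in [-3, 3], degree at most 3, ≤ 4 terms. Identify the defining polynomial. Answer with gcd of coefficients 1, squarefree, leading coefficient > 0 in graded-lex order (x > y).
3*x^2 - 3*y^2 - 2*x

(a) Degree: the shape is more complex than any degree-1 curve, so deg p = 2.
(b) Symmetries: the y ↦ −y reflection is a symmetry, so y appears only in even powers.
(c) Reading off the gridlines: it meets the x-axis at x = 0 (among the integer gridlines); it meets the y-axis at y = 0 (among the integer gridlines).
(d) Assembling these constraints gives the stated polynomial.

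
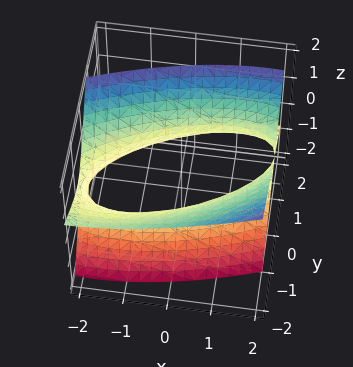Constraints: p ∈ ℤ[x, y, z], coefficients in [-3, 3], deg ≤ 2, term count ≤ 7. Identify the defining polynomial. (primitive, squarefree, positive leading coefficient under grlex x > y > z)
x^2 - 2*x*y + 3*y^2 + 3*y*z - 3*z^2 - 3

(a) The degree is 2 — a generic line meets the surface in up to 2 points.
(b) From the axis intercepts and sections: no z-intercept at any integer in the box; among the integer gridlines, it crosses the y-axis at y ∈ {-1, 1}.
(c) Assembling these constraints gives the stated polynomial.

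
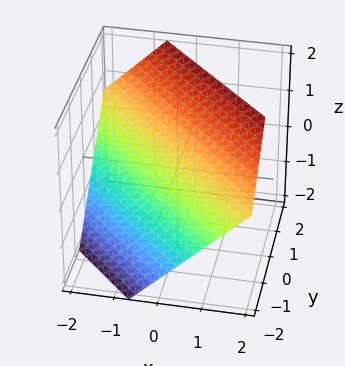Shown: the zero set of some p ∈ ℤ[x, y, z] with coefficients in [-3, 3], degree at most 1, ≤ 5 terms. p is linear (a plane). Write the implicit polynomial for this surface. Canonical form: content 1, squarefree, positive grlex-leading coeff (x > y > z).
3*x + 3*y - 3*z + 2

First, degree: every cross-section is a straight line — this is a plane, so deg p = 1.
Finally, the integer polynomial consistent with all of this is the stated p.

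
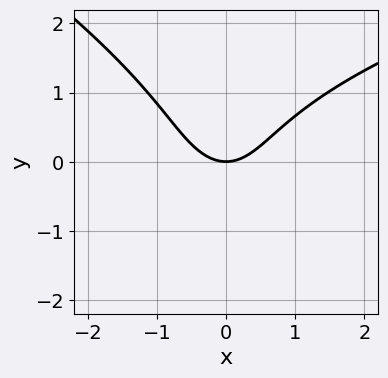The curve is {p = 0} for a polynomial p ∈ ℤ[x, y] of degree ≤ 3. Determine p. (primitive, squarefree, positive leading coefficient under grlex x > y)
Degree: the shape is more complex than any degree-2 curve, so deg p = 3.
Against the integer gridlines: one x-axis crossing is at x = 0; one y-axis crossing is at y = 0.
These observations pin down the coefficients.

x*y^2 + 2*y^3 - 3*x^2 + 3*y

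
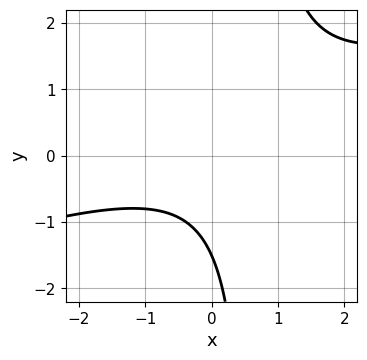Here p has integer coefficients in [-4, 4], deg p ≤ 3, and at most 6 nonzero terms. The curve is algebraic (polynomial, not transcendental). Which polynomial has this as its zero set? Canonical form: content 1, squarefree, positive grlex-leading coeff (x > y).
x^2 - 3*x*y + 2*y + 3

(a) Degree: the shape is more complex than any degree-1 curve, so deg p = 2.
(b) Against the integer gridlines: it misses every integer gridline on the x-axis.
(c) Putting this together gives p.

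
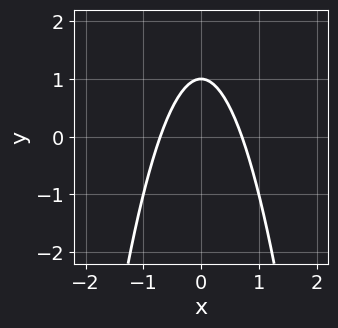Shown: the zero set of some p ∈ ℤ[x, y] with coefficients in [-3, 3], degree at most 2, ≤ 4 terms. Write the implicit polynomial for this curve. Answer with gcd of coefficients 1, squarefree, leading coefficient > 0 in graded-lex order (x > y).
1. The degree is 2 — the shape is more complex than any degree-1 curve.
2. Symmetries: the x ↦ −x reflection is a symmetry, so x appears only in even powers.
3. Observable constraints: one y-axis crossing is at y = 1.
4. Putting this together gives p.

2*x^2 + y - 1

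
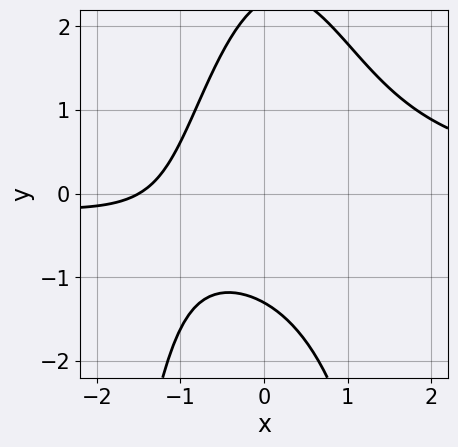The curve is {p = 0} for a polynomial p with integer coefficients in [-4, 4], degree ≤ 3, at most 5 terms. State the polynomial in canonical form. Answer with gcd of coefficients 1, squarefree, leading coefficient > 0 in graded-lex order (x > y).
The degree is 3 — no degree-2 curve has this shape.
Matching integer coefficients to the picture gives p.

2*x^2*y + y^2 - 2*x - y - 3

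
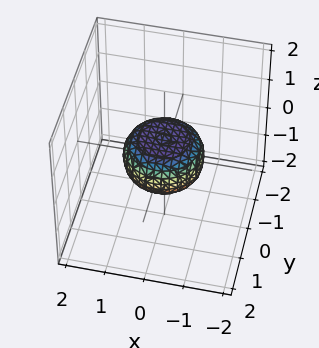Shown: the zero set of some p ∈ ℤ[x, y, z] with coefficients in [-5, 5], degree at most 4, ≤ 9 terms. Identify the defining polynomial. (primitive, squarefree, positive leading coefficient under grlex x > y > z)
2*x^4 + 4*x^2*y^2 + 2*y^4 - x^2 - y^2 + 3*z^2 - 1

First, degree: no degree-3 surface has this shape, so deg p = 4.
Then, symmetries: rotational symmetry about the z-axis ⇒ p depends on x, y only through x² + y².
Then, from the axis intercepts and sections: the y-axis gridline crossings are at y ∈ {-1, 1}; the x-axis gridline crossings are at x ∈ {-1, 1}; a circular section at z = 0 has radius exactly 1.
Finally, solving for integer coefficients yields p as stated.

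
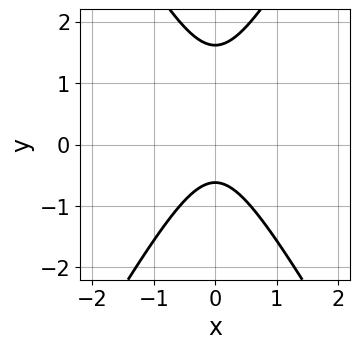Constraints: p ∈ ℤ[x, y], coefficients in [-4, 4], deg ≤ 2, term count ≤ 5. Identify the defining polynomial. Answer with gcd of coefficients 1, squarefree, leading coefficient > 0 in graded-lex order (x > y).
3*x^2 - y^2 + y + 1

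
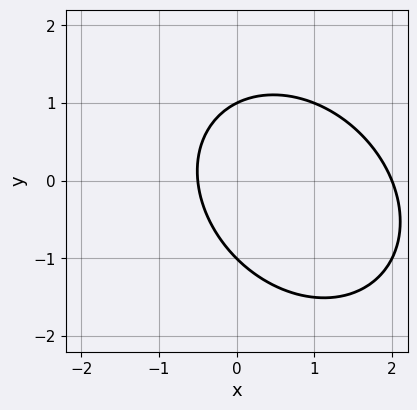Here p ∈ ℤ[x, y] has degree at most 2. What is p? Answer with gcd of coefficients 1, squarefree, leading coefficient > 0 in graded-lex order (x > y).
2*x^2 + x*y + 2*y^2 - 3*x - 2

deg p = 2. The shape is more complex than any degree-1 curve.
From the axis intercepts and sections: among the integer gridlines, it crosses the y-axis at y ∈ {-1, 1}; it crosses the x-axis at the gridline x = 2.
These observations pin down the coefficients.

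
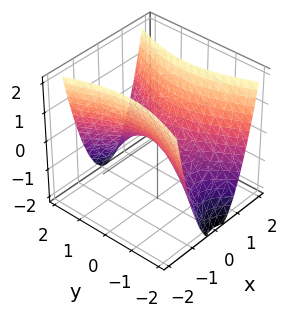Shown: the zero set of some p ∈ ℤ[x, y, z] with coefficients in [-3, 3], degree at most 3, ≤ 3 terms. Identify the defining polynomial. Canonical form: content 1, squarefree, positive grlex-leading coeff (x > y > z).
3*x^2 - y^2 - 2*z

1. The degree is 2 — a hyperbolic paraboloid; a quadric.
2. Symmetries: it's symmetric under y → −y, forcing even powers of y; it's symmetric under x → −x, forcing even powers of x.
3. Checking where it meets the axes: one x-axis crossing is at x = 0; it meets the z-axis at z = 0 (among the integer gridlines); one y-axis crossing is at y = 0.
4. Putting this together gives p.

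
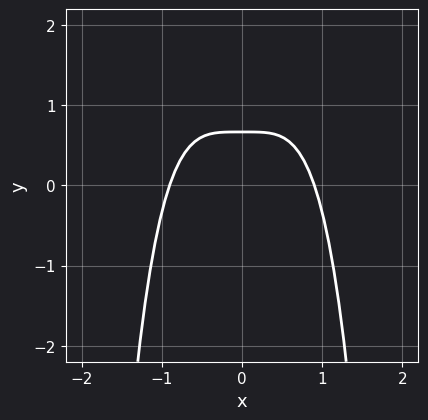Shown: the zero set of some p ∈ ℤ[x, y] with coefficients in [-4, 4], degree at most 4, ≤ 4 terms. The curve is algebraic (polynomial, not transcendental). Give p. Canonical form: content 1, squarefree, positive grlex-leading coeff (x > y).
3*x^4 + 3*y - 2

(a) The degree is 4 — a generic line meets the curve in up to 4 points.
(b) Symmetries: the x ↦ −x reflection is a symmetry, so x appears only in even powers.
(c) Together with the visible shape, these determine p as stated.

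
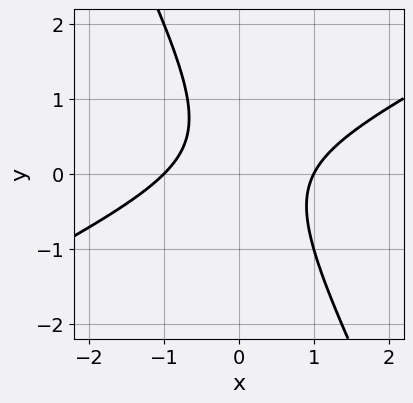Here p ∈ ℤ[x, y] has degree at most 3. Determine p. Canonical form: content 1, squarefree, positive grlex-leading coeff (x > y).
2*x^2 - 3*x*y - 2*y^2 + y - 2

First, deg p = 2. The shape is more complex than any degree-1 curve.
Next, observable constraints: it misses every integer gridline on the y-axis; among the integer gridlines, it crosses the x-axis at x ∈ {-1, 1}.
Finally, putting this together gives p.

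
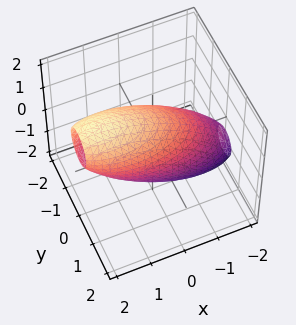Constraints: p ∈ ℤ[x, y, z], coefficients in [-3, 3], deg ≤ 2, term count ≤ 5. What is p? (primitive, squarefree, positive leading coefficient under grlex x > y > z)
x^2 - 2*x*z + 3*y^2 + 2*z^2 - 3

First, the degree is 2 — a generic line meets the surface in up to 2 points.
Next, against the integer gridlines: among the integer gridlines, it crosses the y-axis at y ∈ {-1, 1}.
Finally, assembling these constraints gives the stated polynomial.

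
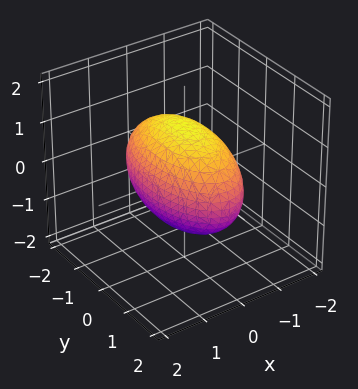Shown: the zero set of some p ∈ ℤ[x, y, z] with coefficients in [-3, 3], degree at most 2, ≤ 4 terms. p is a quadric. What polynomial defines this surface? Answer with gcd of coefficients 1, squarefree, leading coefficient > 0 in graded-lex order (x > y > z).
3*x^2 + y^2 + 2*z^2 - 3

First, deg p = 2. Bounded and convex; a quadric.
Then, symmetries: the x ↦ −x reflection is a symmetry, so x appears only in even powers; the y ↦ −y reflection is a symmetry, so y appears only in even powers; the z ↦ −z reflection is a symmetry, so z appears only in even powers.
Then, against the integer gridlines: among the integer gridlines, it crosses the x-axis at x ∈ {-1, 1}.
Finally, together with the visible shape, these determine p as stated.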